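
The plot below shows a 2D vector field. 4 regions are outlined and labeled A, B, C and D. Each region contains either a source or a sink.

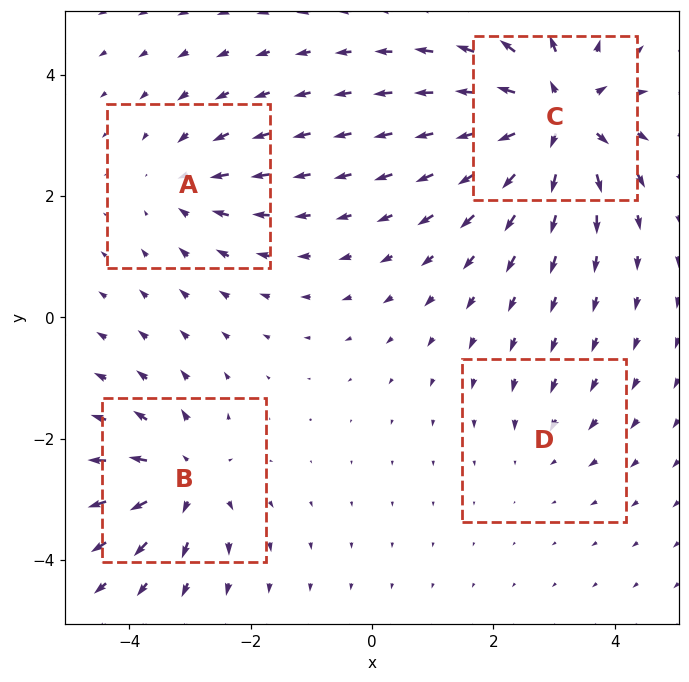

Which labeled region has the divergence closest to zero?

Divergence at each region's feature centre — A: about -4, B: about +6, C: about +9, D: about -2. Region D is closest to zero.

D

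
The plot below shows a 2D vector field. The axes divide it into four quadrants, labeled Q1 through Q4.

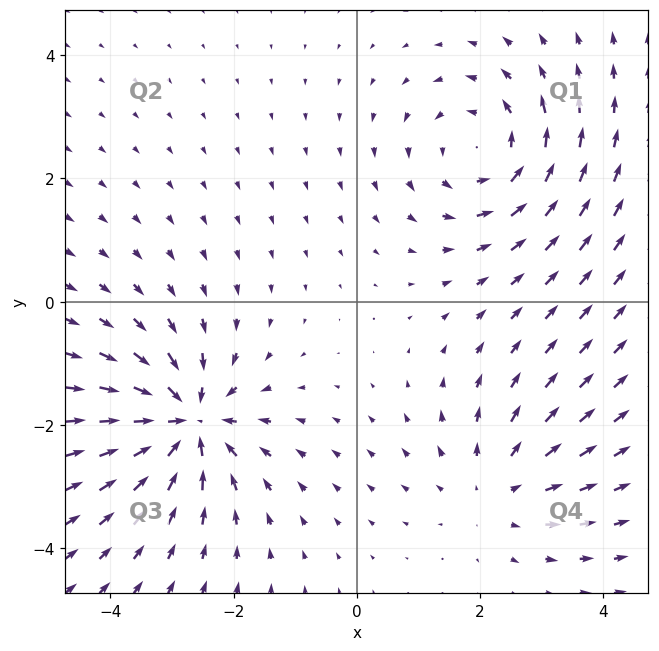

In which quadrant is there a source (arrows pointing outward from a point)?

Q4

The source sits at approximately (2.3, -3.0), which lies in quadrant Q4. The divergence there is about +3, positive as expected for a source.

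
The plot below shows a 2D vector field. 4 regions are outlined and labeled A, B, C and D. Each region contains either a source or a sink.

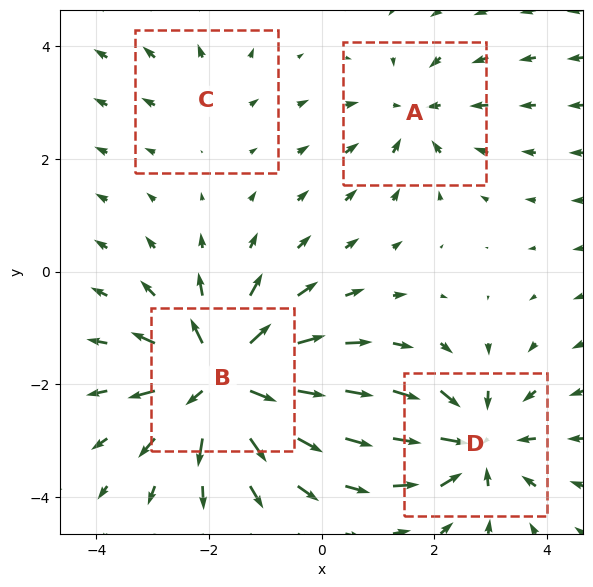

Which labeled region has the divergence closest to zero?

C

Divergence at each region's feature centre — A: about -4, B: about +9, C: about +2, D: about -6. Region C is closest to zero.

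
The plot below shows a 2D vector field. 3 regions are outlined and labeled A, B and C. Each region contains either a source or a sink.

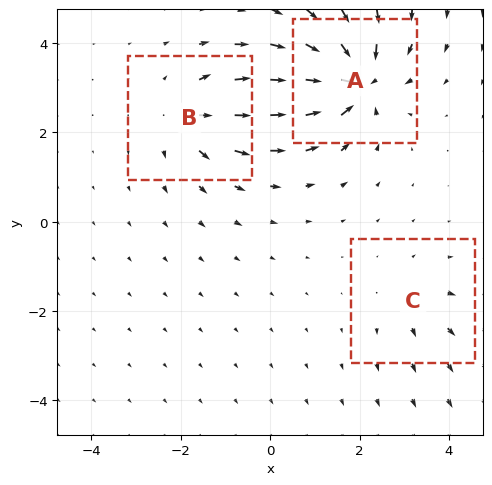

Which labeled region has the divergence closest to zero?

C

Divergence at each region's feature centre — A: about -6, B: about +4, C: about +2. Region C is closest to zero.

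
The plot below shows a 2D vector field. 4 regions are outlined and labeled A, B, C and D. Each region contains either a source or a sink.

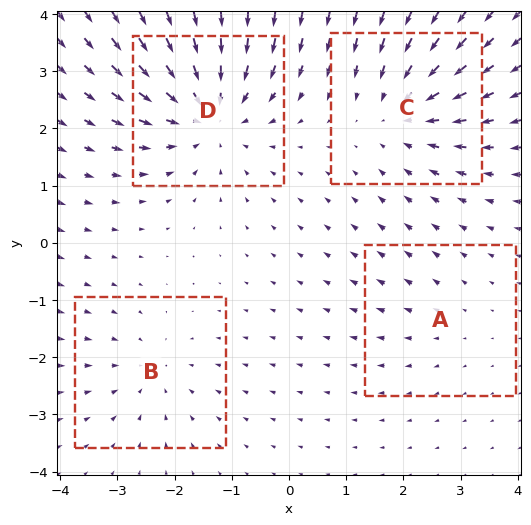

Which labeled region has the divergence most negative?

D

Divergence at each region's feature centre — A: about +2, B: about -3, C: about -4, D: about -6. Region D is most negative.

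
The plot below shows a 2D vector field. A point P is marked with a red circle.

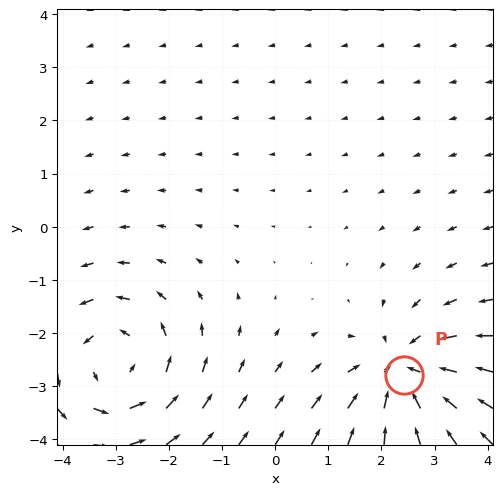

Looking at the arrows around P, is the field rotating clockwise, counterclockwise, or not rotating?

Near P at (2.4, -2.8) the arrows show no circulation. The curl there is ≈0.

not rotating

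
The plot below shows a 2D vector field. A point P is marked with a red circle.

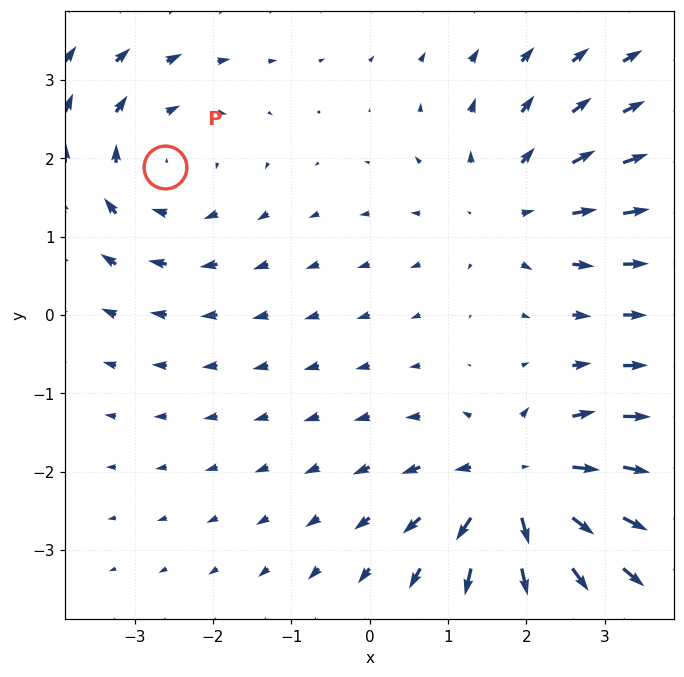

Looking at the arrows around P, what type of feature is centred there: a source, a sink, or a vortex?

At P (-2.6, 1.9) the arrows circulate clockwise. Divergence ≈0, curl about -3 — near-zero divergence with nonzero curl is a vortex.

vortex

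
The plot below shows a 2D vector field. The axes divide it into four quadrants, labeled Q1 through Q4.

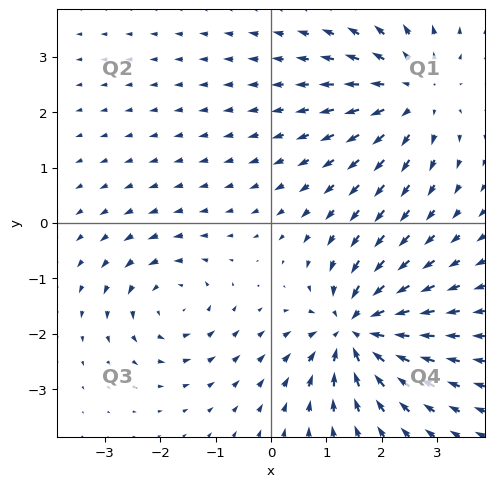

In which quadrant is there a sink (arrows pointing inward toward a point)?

The sink sits at approximately (1.5, -1.9), which lies in quadrant Q4. The divergence there is about -6, negative as expected for a sink.

Q4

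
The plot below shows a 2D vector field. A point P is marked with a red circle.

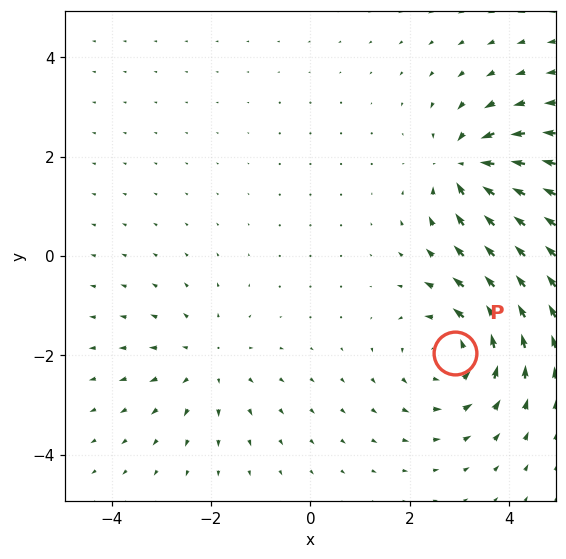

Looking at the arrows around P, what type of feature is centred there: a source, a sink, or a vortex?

At P (2.9, -2.0) the arrows circulate counterclockwise. Divergence ≈0, curl about +4 — near-zero divergence with nonzero curl is a vortex.

vortex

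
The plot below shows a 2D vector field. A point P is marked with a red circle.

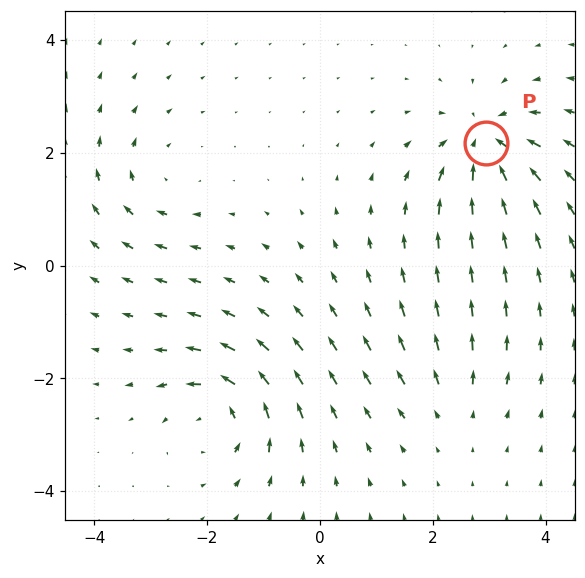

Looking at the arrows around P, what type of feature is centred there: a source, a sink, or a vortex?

sink

At P (2.9, 2.2) the arrows converge inward. Divergence about -7, curl ≈0 — negative divergence with near-zero curl is a sink.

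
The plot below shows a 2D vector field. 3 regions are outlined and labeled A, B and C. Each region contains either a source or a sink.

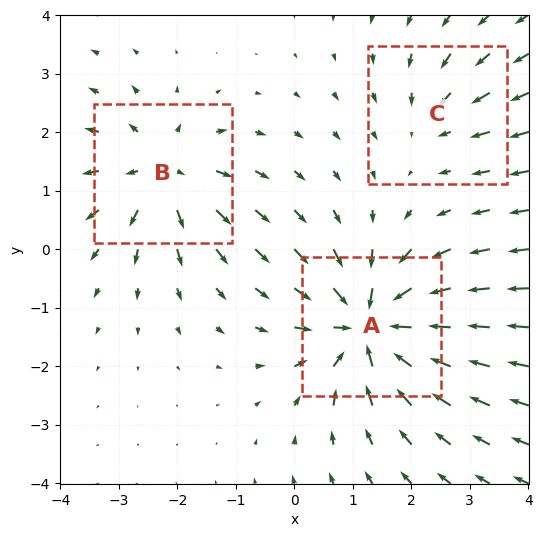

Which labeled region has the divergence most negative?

Divergence at each region's feature centre — A: about -6, B: about +4, C: about -2. Region A is most negative.

A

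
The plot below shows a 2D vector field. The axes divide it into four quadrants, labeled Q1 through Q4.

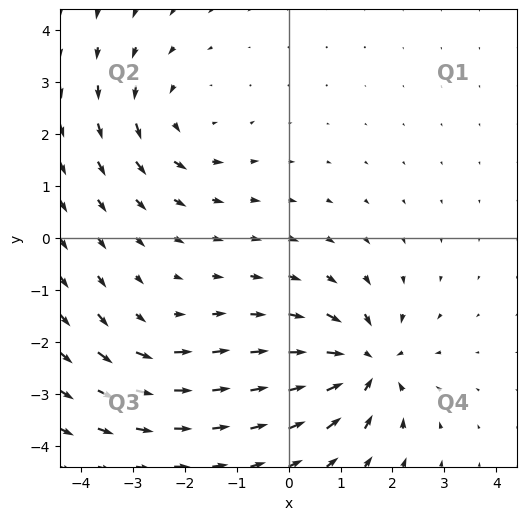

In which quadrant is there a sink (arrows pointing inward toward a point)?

The sink sits at approximately (1.5, -2.4), which lies in quadrant Q4. The divergence there is about -6, negative as expected for a sink.

Q4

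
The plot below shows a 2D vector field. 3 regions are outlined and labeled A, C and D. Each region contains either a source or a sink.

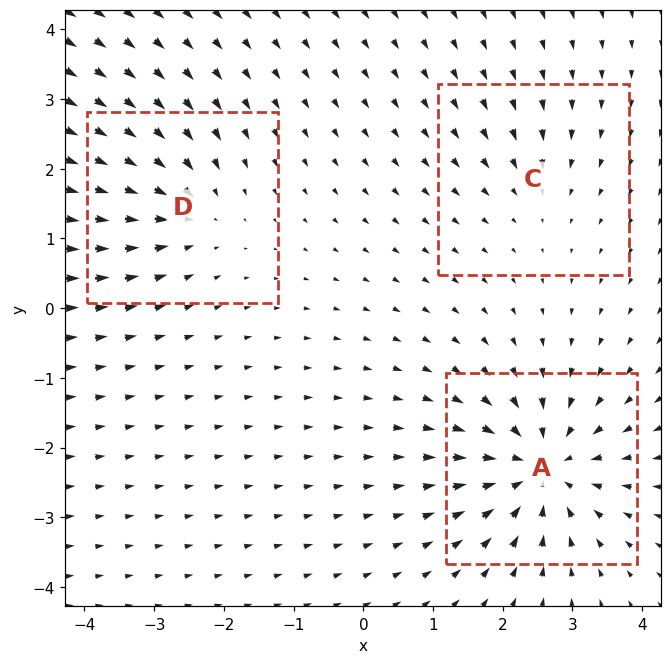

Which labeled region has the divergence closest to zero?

C

Divergence at each region's feature centre — A: about -6, C: about -2, D: about -4. Region C is closest to zero.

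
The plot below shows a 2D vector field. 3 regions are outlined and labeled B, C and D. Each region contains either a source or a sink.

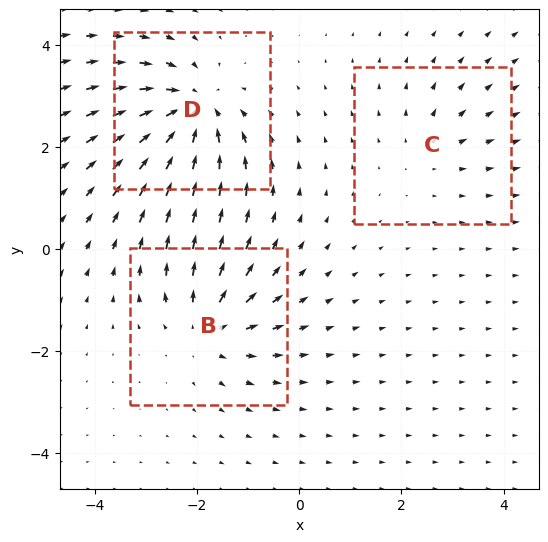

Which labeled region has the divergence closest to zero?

Divergence at each region's feature centre — B: about +4, C: about +2, D: about -5. Region C is closest to zero.

C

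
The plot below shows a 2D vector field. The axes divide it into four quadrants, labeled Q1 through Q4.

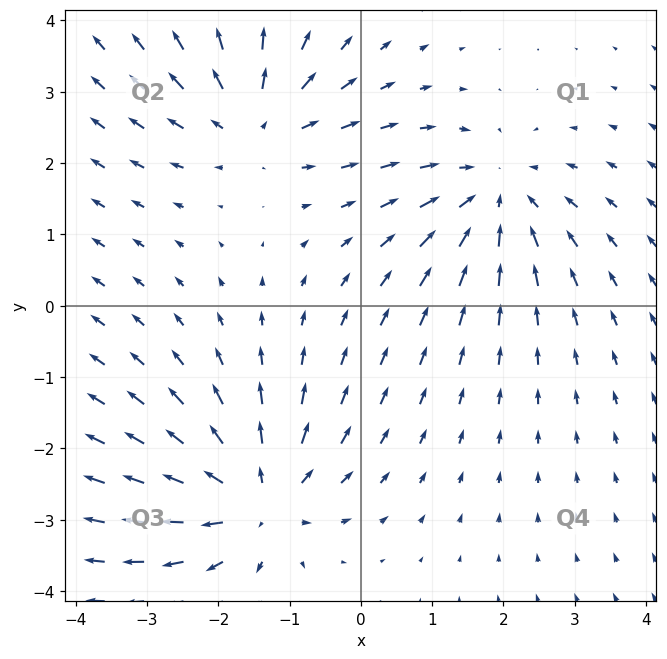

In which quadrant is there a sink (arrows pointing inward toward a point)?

Q1

The sink sits at approximately (1.9, 1.5), which lies in quadrant Q1. The divergence there is about -3, negative as expected for a sink.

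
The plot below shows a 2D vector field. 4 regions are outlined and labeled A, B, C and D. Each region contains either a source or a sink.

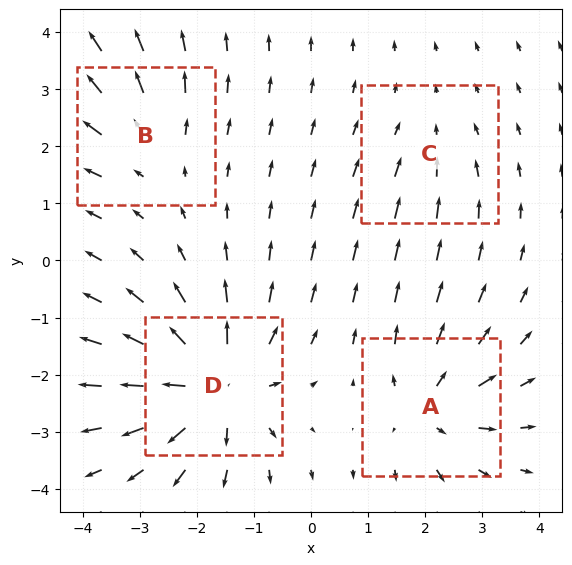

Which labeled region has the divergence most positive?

Divergence at each region's feature centre — A: about +5, B: about +4, C: about -2, D: about +8. Region D is most positive.

D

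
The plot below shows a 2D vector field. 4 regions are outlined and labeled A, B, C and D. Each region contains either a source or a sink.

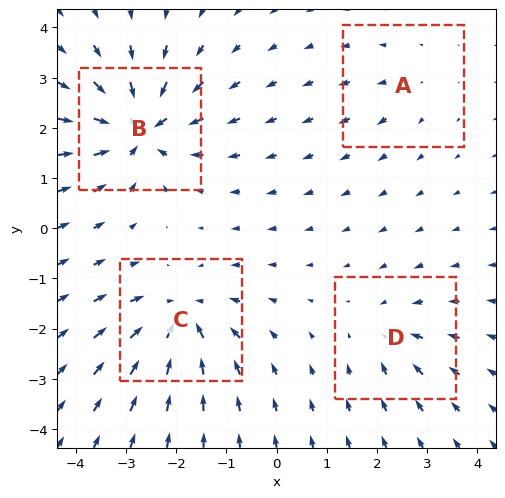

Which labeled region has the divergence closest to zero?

Divergence at each region's feature centre — A: about +2, B: about -8, C: about -6, D: about -4. Region A is closest to zero.

A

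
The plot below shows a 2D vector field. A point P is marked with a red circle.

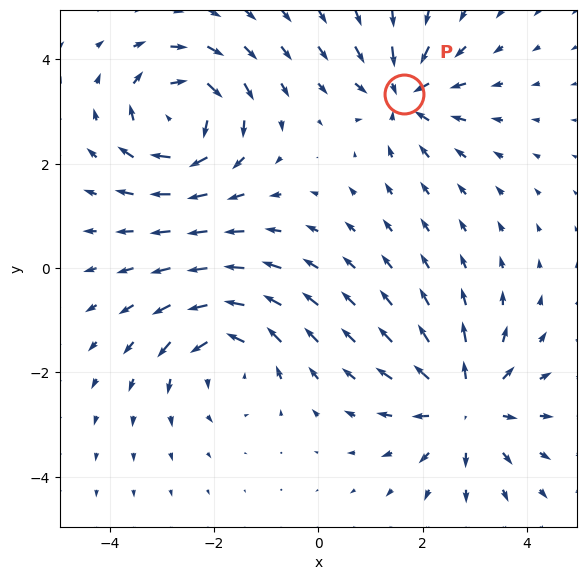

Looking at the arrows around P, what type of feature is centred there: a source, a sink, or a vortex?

sink

At P (1.6, 3.3) the arrows converge inward. Divergence about -4, curl ≈0 — negative divergence with near-zero curl is a sink.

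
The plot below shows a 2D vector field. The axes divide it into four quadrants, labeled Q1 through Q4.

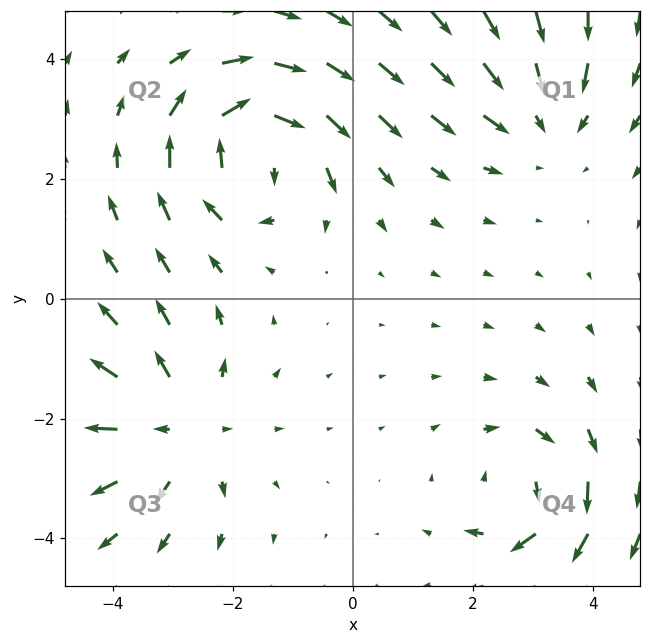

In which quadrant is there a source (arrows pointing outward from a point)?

Q3

The source sits at approximately (-2.9, -2.1), which lies in quadrant Q3. The divergence there is about +3, positive as expected for a source.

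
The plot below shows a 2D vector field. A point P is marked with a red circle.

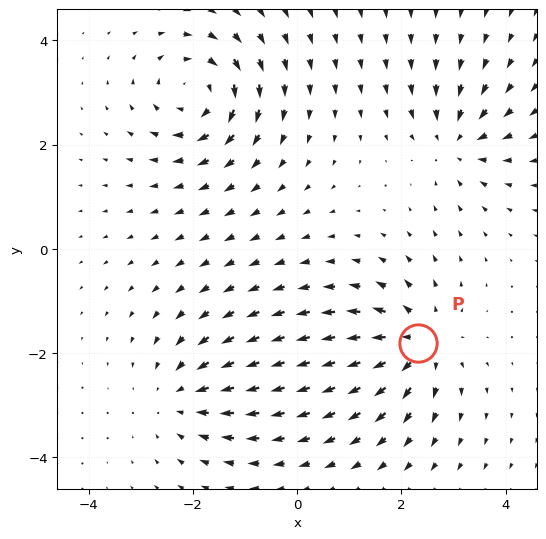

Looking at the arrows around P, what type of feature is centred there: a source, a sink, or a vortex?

source

At P (2.3, -1.8) the arrows spread outward. Divergence about +4, curl ≈0 — positive divergence with near-zero curl is a source.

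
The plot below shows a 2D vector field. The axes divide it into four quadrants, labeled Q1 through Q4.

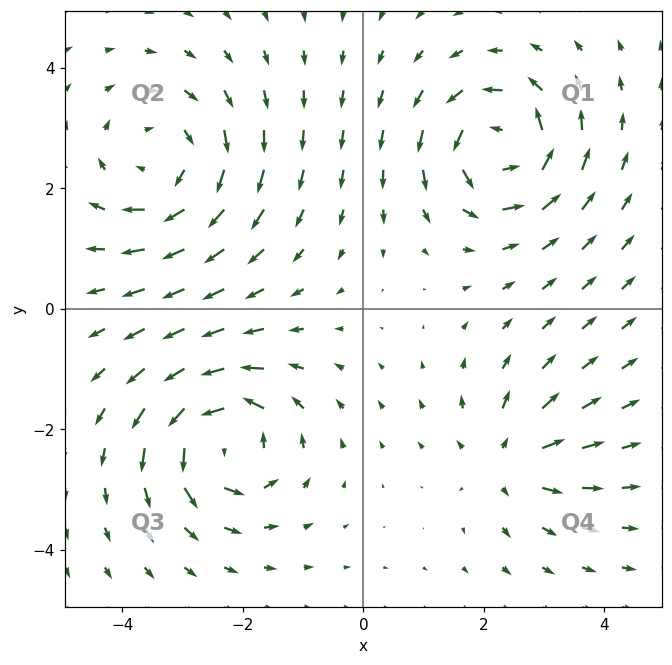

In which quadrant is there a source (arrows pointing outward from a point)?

The source sits at approximately (2.4, -2.5), which lies in quadrant Q4. The divergence there is about +4, positive as expected for a source.

Q4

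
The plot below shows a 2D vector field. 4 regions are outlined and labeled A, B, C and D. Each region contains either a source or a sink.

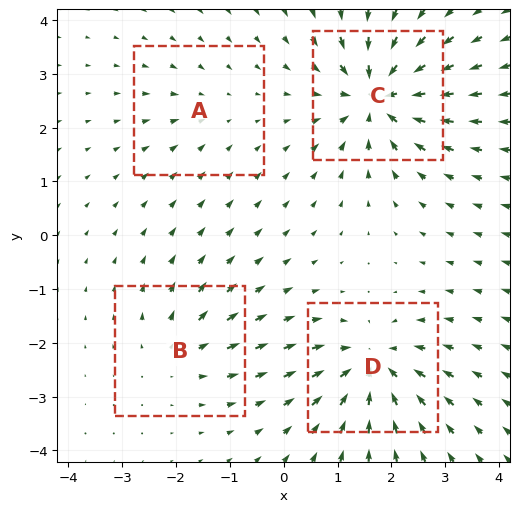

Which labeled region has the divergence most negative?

Divergence at each region's feature centre — A: about -2, B: about +4, C: about -8, D: about -6. Region C is most negative.

C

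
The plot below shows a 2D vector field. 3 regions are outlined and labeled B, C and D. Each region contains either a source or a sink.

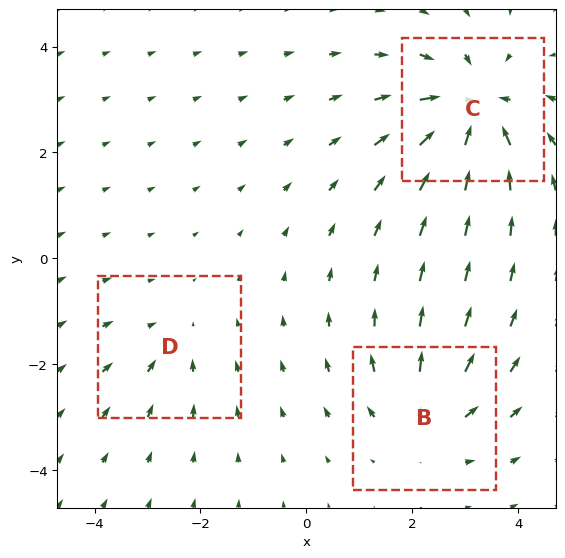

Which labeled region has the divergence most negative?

C

Divergence at each region's feature centre — B: about +3, C: about -5, D: about -2. Region C is most negative.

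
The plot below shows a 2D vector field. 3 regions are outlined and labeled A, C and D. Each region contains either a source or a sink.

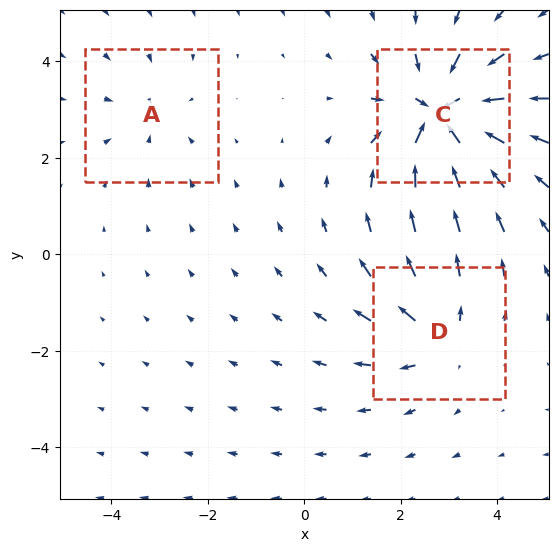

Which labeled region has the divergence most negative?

C

Divergence at each region's feature centre — A: about -2, C: about -6, D: about +3. Region C is most negative.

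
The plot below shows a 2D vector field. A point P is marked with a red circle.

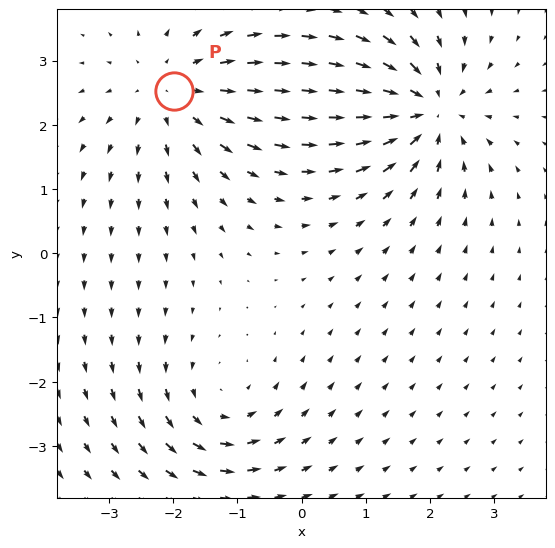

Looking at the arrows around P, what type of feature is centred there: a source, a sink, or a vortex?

source

At P (-2.0, 2.5) the arrows spread outward. Divergence about +4, curl ≈0 — positive divergence with near-zero curl is a source.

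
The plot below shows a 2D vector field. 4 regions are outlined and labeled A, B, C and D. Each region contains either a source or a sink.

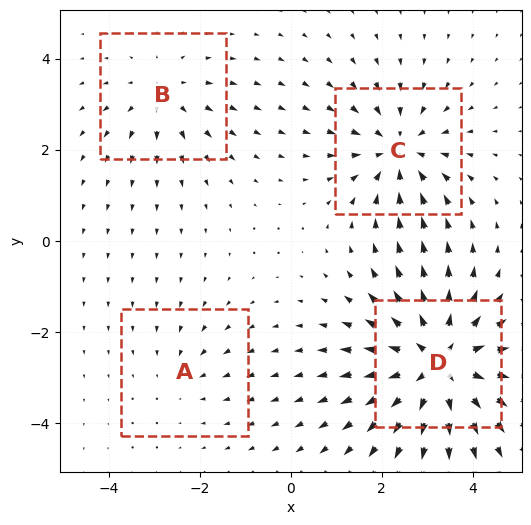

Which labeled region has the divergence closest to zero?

Divergence at each region's feature centre — A: about -2, B: about +3, C: about -5, D: about +7. Region A is closest to zero.

A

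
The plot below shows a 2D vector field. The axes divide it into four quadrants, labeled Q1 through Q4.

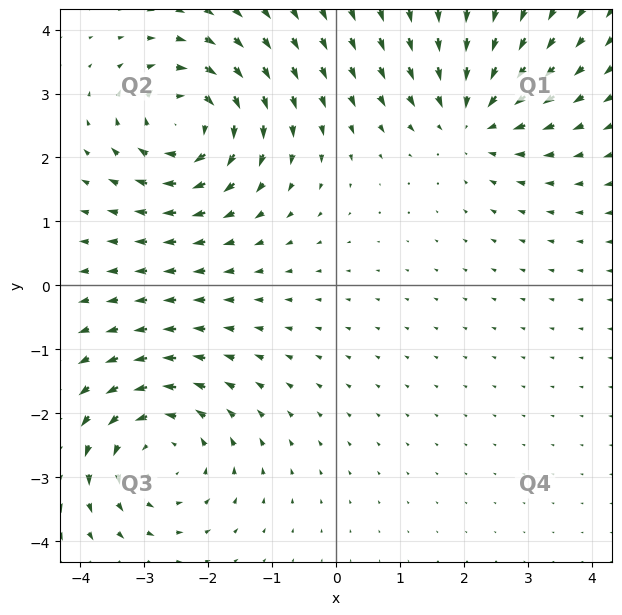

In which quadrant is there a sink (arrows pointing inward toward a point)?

The sink sits at approximately (2.1, 2.6), which lies in quadrant Q1. The divergence there is about -3, negative as expected for a sink.

Q1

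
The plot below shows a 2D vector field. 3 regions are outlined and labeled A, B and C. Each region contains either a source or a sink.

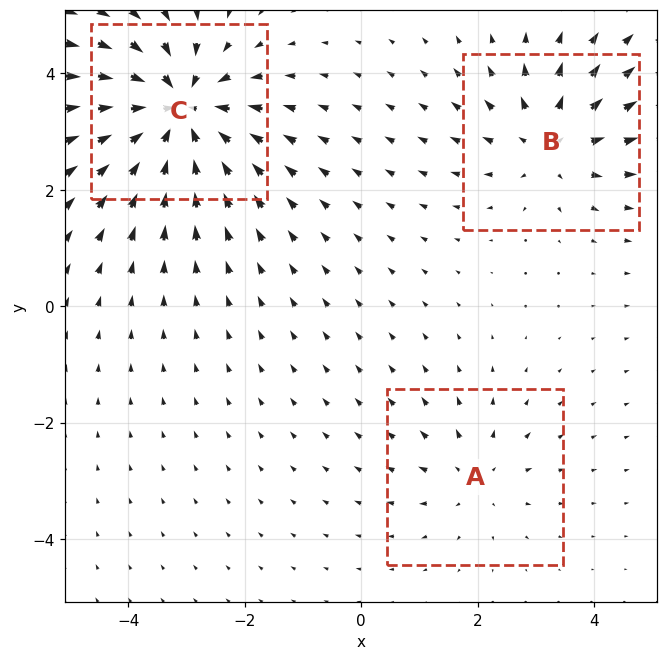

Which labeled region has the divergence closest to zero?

A

Divergence at each region's feature centre — A: about +2, B: about +3, C: about -5. Region A is closest to zero.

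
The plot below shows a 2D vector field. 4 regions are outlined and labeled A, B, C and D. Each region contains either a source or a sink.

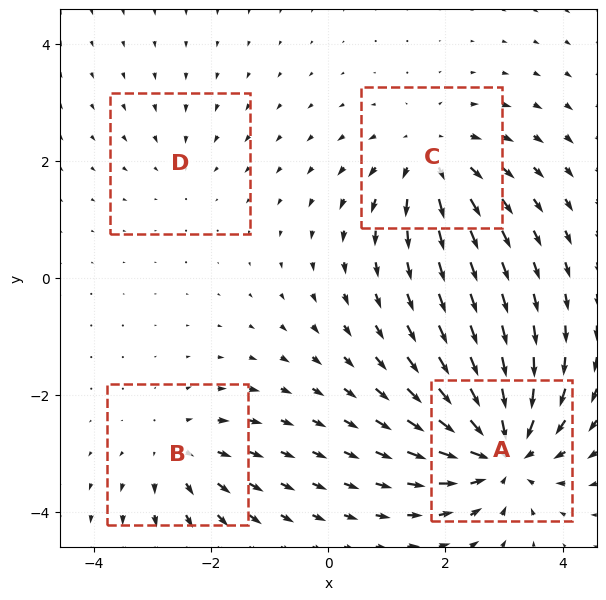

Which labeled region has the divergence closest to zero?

D

Divergence at each region's feature centre — A: about -7, B: about +4, C: about +5, D: about -2. Region D is closest to zero.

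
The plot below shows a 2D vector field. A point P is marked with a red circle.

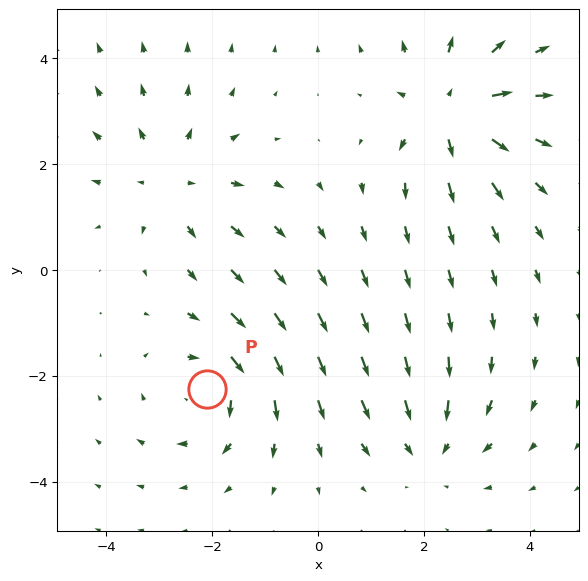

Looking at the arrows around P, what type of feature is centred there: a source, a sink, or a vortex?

At P (-2.1, -2.2) the arrows circulate clockwise. Divergence ≈0, curl about -4 — near-zero divergence with nonzero curl is a vortex.

vortex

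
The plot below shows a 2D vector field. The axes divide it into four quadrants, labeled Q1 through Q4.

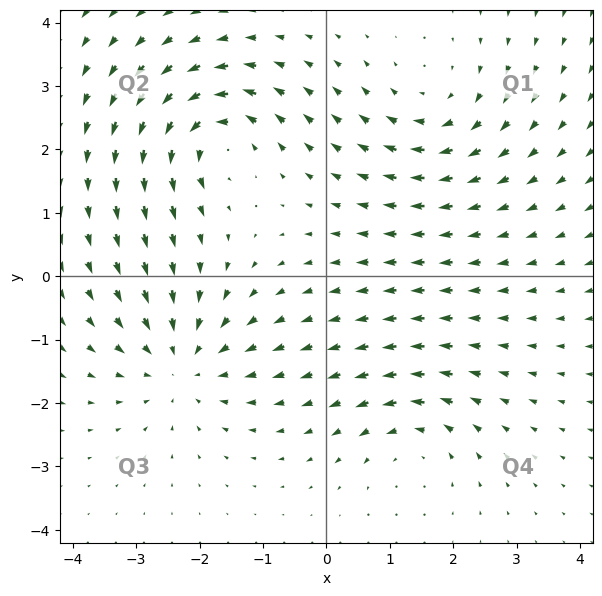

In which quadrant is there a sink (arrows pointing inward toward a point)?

The sink sits at approximately (-2.3, -1.4), which lies in quadrant Q3. The divergence there is about -4, negative as expected for a sink.

Q3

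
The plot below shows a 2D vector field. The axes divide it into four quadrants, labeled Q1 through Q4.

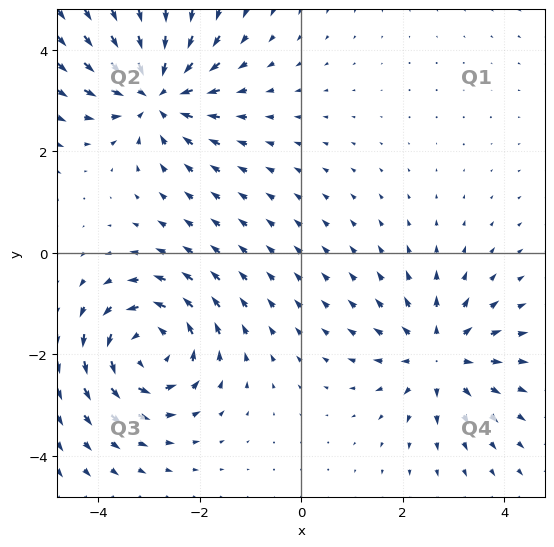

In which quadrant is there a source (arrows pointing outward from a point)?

The source sits at approximately (2.7, -2.0), which lies in quadrant Q4. The divergence there is about +3, positive as expected for a source.

Q4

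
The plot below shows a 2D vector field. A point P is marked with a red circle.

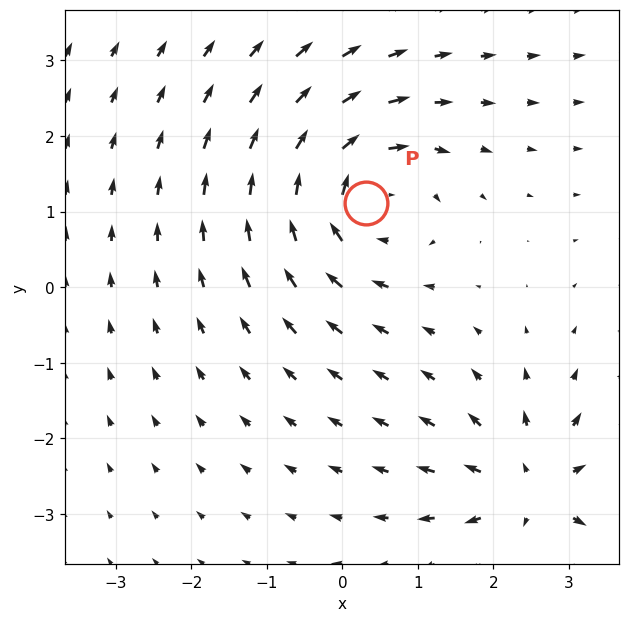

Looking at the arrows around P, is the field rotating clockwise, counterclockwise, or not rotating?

Near P at (0.3, 1.1) the arrows circulate clockwise. The curl (z-component) there is about -3; negative curl means clockwise rotation.

clockwise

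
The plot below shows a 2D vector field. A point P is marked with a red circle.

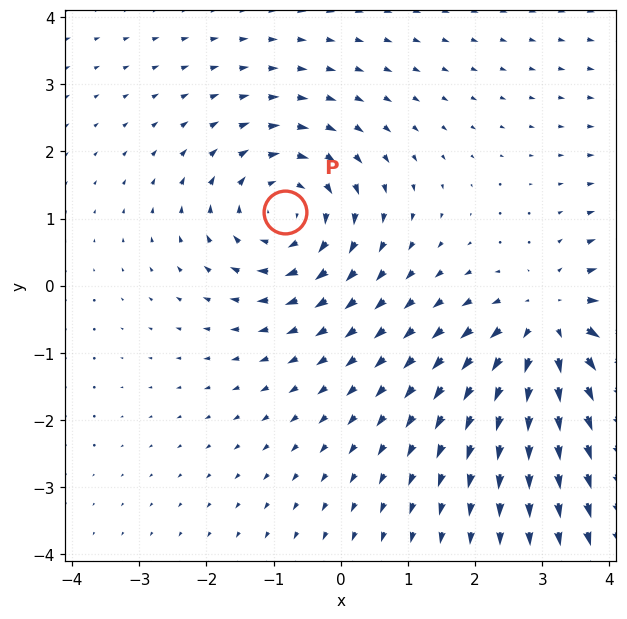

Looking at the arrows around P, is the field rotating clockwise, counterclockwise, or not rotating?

Near P at (-0.8, 1.1) the arrows circulate clockwise. The curl (z-component) there is about -4; negative curl means clockwise rotation.

clockwise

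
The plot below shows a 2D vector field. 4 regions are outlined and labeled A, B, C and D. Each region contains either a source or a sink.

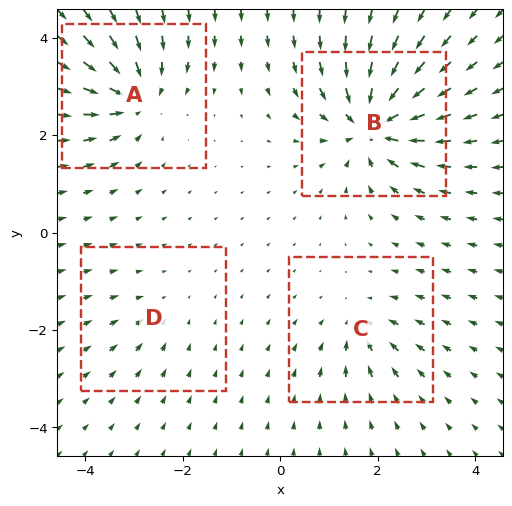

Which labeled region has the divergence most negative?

B

Divergence at each region's feature centre — A: about -7, B: about -9, C: about -4, D: about -2. Region B is most negative.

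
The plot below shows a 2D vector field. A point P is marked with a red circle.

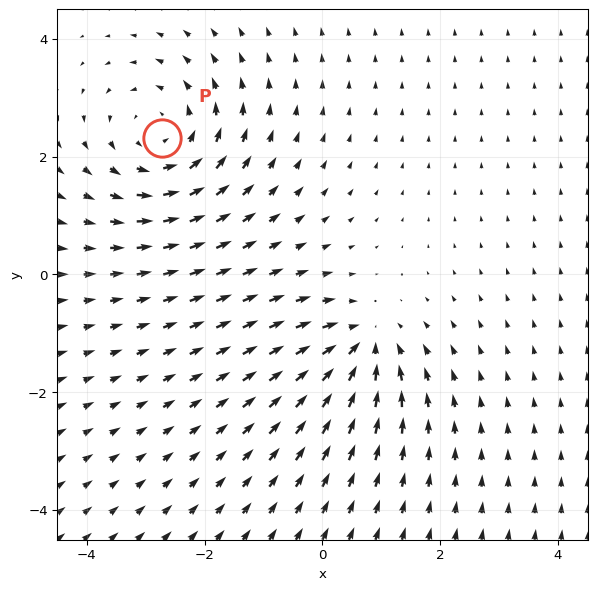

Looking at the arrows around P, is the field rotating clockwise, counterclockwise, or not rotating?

counterclockwise

Near P at (-2.7, 2.3) the arrows circulate counterclockwise. The curl (z-component) there is about +4; positive curl means counterclockwise rotation.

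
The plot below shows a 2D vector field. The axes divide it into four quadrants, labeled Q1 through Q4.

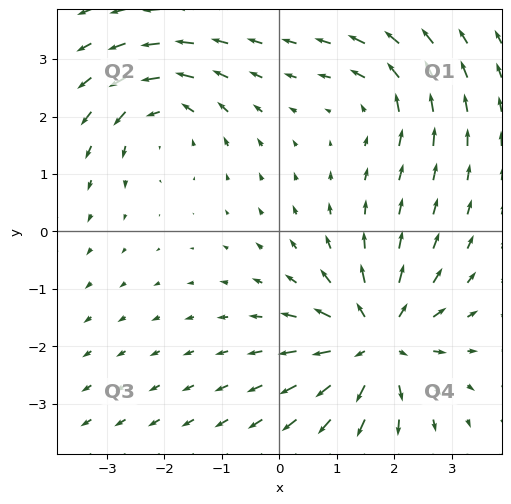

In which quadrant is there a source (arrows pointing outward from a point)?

The source sits at approximately (1.7, -1.9), which lies in quadrant Q4. The divergence there is about +5, positive as expected for a source.

Q4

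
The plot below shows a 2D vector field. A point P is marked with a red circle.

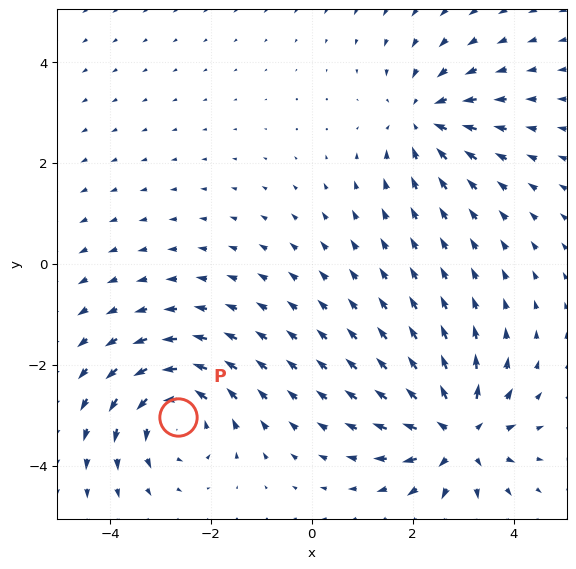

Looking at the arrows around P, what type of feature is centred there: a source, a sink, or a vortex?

vortex

At P (-2.7, -3.0) the arrows circulate counterclockwise. Divergence ≈0, curl about +5 — near-zero divergence with nonzero curl is a vortex.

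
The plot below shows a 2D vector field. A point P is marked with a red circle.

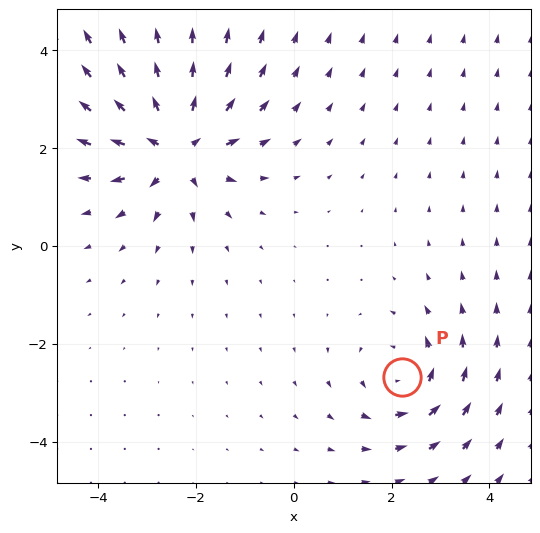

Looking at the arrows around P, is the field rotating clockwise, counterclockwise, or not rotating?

Near P at (2.2, -2.7) the arrows circulate counterclockwise. The curl (z-component) there is about +3; positive curl means counterclockwise rotation.

counterclockwise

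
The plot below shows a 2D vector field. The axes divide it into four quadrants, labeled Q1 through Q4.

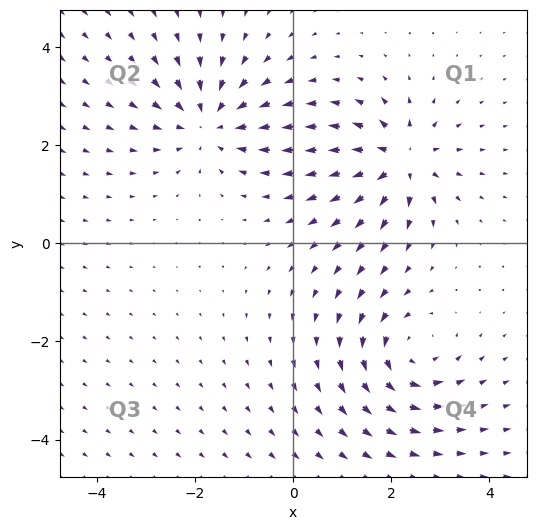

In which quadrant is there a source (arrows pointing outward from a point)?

The source sits at approximately (2.2, 1.7), which lies in quadrant Q1. The divergence there is about +4, positive as expected for a source.

Q1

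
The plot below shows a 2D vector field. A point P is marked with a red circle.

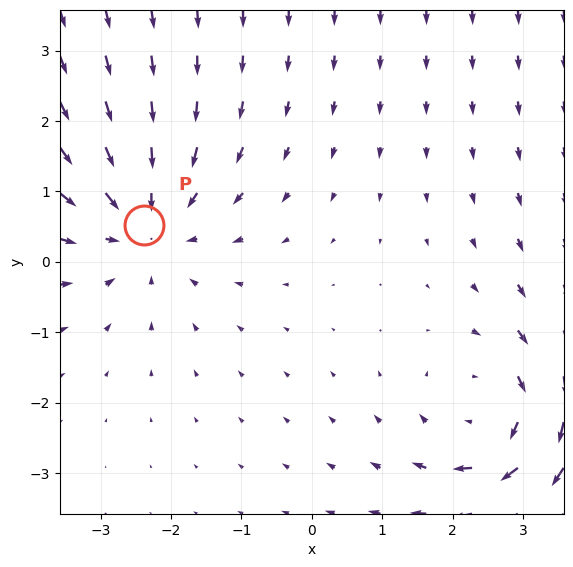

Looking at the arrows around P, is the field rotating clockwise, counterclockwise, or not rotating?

not rotating

Near P at (-2.4, 0.5) the arrows show no circulation. The curl there is ≈0.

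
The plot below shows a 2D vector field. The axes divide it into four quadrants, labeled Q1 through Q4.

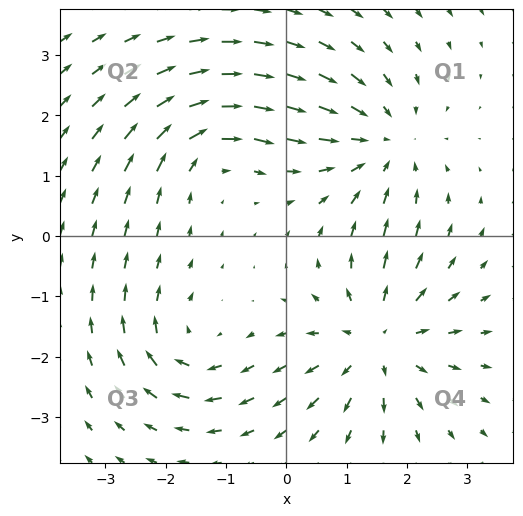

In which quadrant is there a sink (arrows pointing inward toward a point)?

The sink sits at approximately (1.6, 1.5), which lies in quadrant Q1. The divergence there is about -4, negative as expected for a sink.

Q1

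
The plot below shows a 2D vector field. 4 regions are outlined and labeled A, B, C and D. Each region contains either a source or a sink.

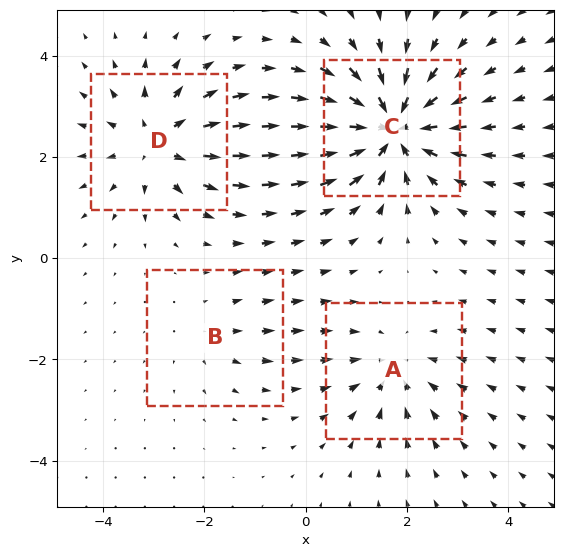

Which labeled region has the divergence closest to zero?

Divergence at each region's feature centre — A: about -4, B: about +2, C: about -7, D: about +5. Region B is closest to zero.

B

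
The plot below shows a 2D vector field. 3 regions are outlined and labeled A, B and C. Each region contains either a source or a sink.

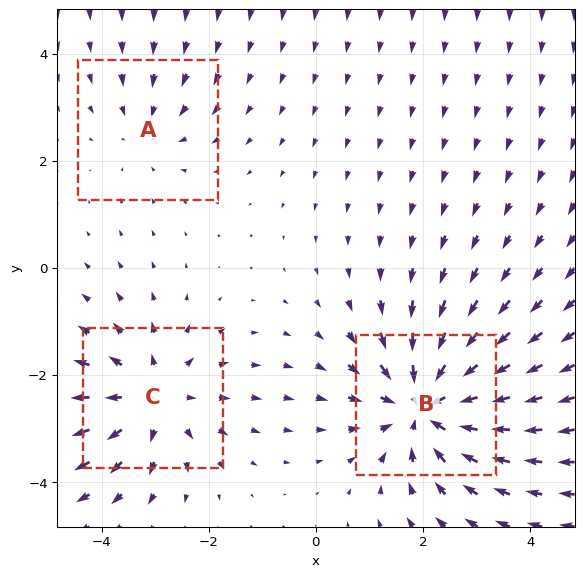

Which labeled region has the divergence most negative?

B

Divergence at each region's feature centre — A: about -2, B: about -5, C: about +4. Region B is most negative.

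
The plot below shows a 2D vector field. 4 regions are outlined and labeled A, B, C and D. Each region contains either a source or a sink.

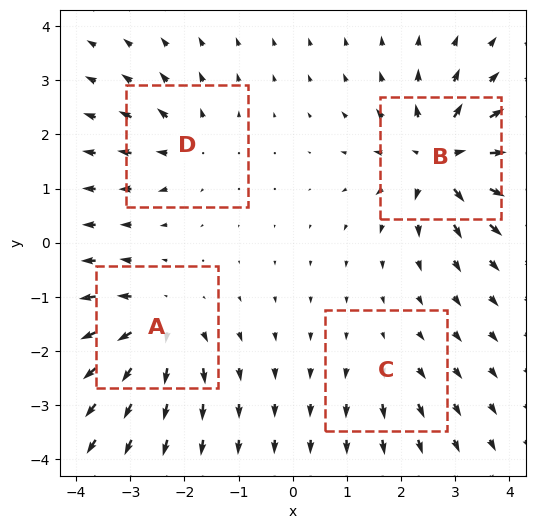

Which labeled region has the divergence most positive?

Divergence at each region's feature centre — A: about +7, B: about +8, C: about +3, D: about +4. Region B is most positive.

B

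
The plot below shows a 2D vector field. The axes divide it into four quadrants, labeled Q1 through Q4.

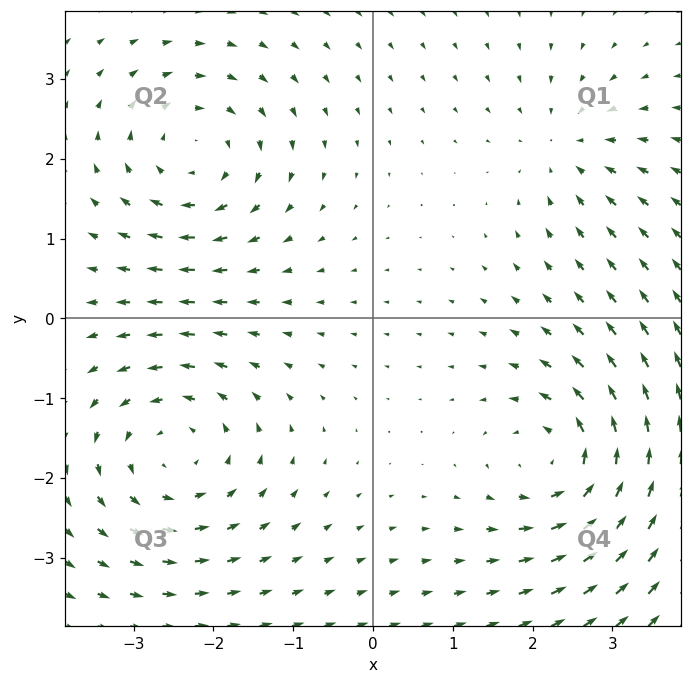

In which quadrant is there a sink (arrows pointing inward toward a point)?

The sink sits at approximately (2.4, 2.1), which lies in quadrant Q1. The divergence there is about -3, negative as expected for a sink.

Q1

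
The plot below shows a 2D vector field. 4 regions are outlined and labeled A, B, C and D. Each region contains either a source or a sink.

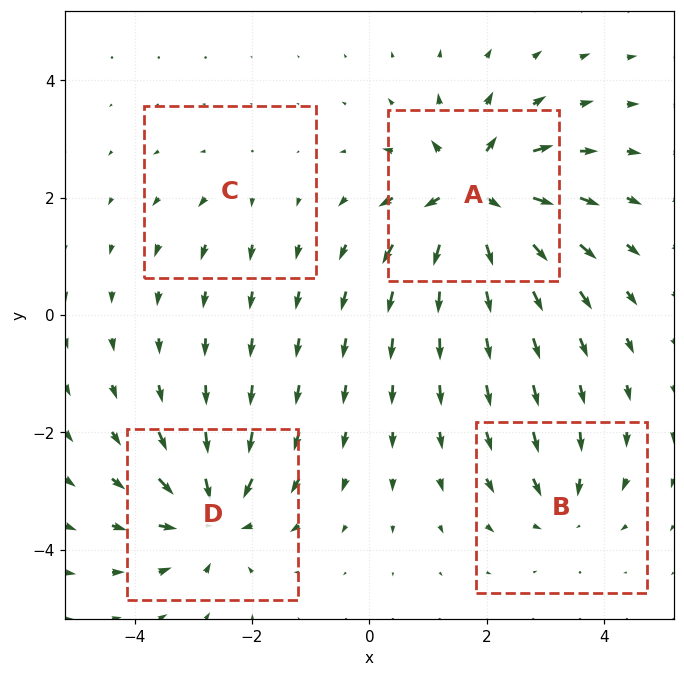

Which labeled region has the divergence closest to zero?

Divergence at each region's feature centre — A: about +9, B: about -4, C: about +2, D: about -7. Region C is closest to zero.

C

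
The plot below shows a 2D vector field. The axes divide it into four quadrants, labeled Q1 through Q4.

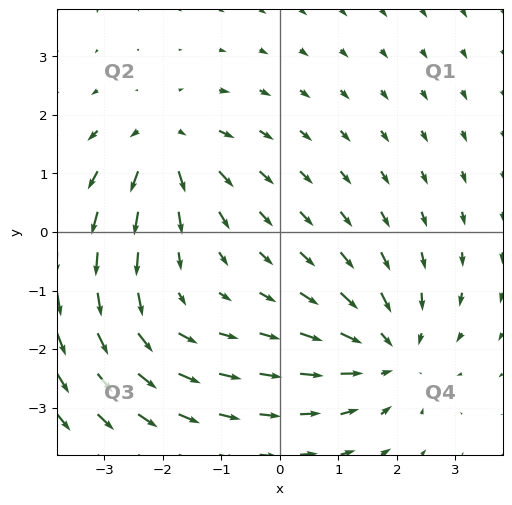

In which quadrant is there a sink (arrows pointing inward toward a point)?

Q4

The sink sits at approximately (1.9, -2.0), which lies in quadrant Q4. The divergence there is about -4, negative as expected for a sink.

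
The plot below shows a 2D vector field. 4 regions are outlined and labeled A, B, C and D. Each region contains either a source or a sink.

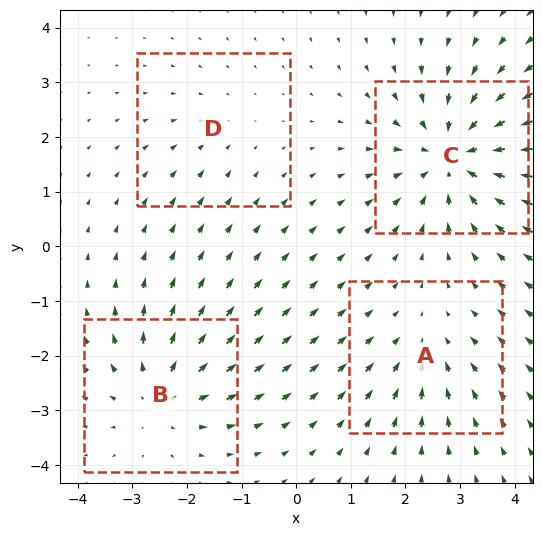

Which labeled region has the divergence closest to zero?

Divergence at each region's feature centre — A: about -3, B: about +4, C: about -6, D: about -2. Region D is closest to zero.

D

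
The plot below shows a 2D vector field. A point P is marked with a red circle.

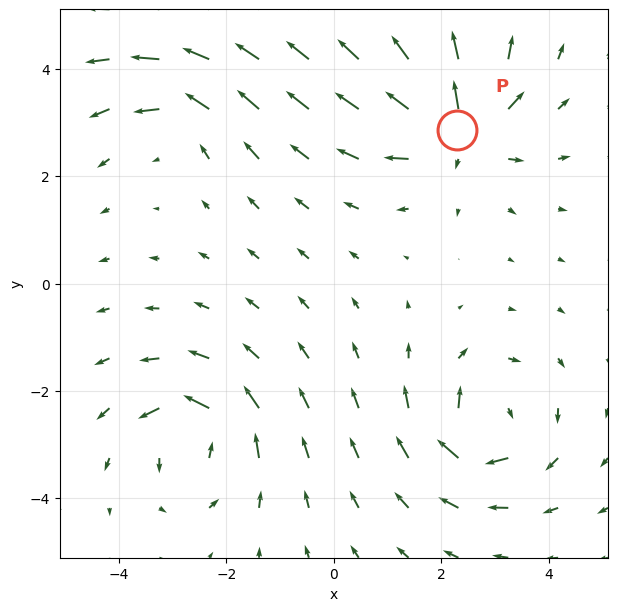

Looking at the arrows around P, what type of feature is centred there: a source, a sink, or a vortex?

At P (2.3, 2.9) the arrows spread outward. Divergence about +6, curl ≈0 — positive divergence with near-zero curl is a source.

source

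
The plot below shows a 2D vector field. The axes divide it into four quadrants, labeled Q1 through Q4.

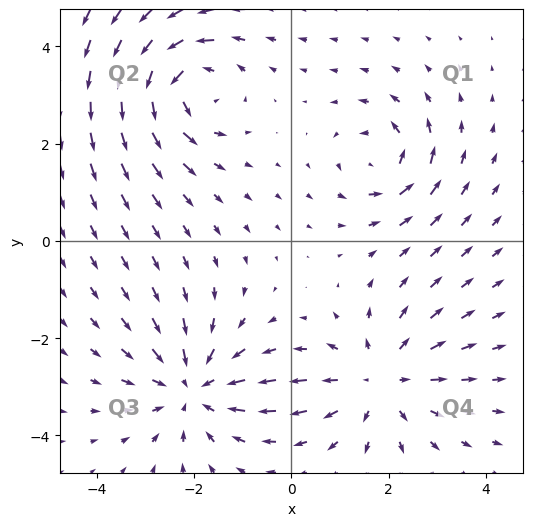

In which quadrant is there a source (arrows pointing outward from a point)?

The source sits at approximately (1.8, -2.9), which lies in quadrant Q4. The divergence there is about +4, positive as expected for a source.

Q4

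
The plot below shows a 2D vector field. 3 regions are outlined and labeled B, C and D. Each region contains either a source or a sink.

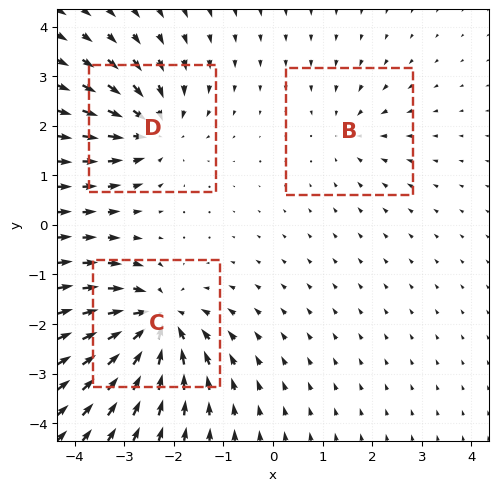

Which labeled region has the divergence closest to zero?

B

Divergence at each region's feature centre — B: about -2, C: about -5, D: about -4. Region B is closest to zero.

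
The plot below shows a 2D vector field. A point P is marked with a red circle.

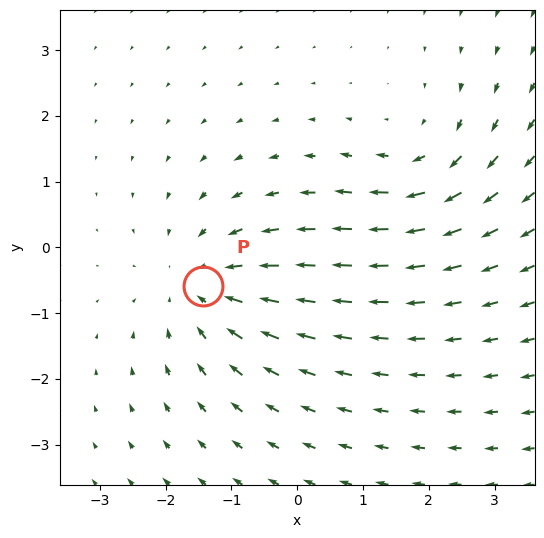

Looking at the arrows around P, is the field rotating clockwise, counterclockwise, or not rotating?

Near P at (-1.4, -0.6) the arrows show no circulation. The curl there is ≈0.

not rotating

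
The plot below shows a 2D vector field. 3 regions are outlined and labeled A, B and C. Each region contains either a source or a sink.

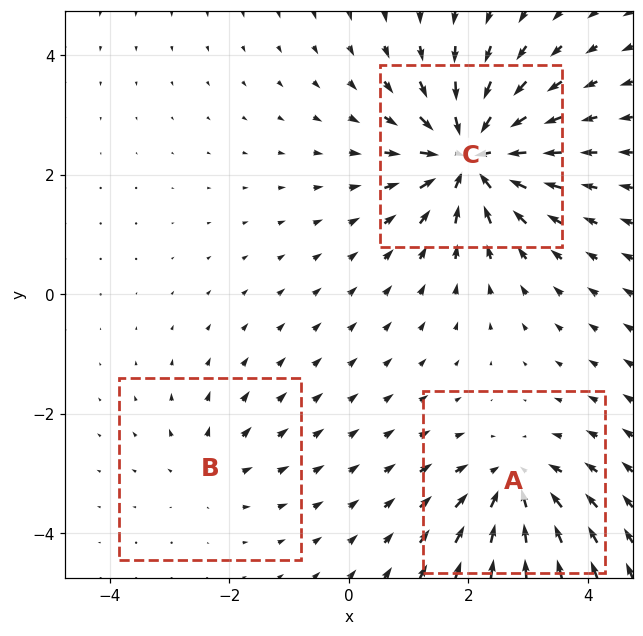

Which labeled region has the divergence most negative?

C

Divergence at each region's feature centre — A: about -4, B: about +2, C: about -7. Region C is most negative.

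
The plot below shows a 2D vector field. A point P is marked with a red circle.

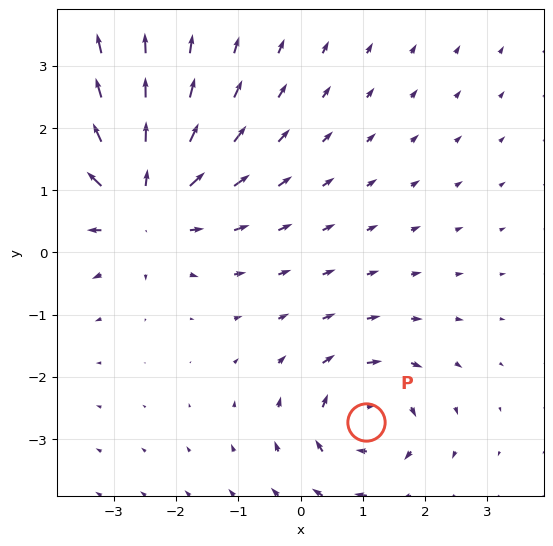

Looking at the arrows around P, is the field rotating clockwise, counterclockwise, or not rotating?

clockwise

Near P at (1.1, -2.7) the arrows circulate clockwise. The curl (z-component) there is about -4; negative curl means clockwise rotation.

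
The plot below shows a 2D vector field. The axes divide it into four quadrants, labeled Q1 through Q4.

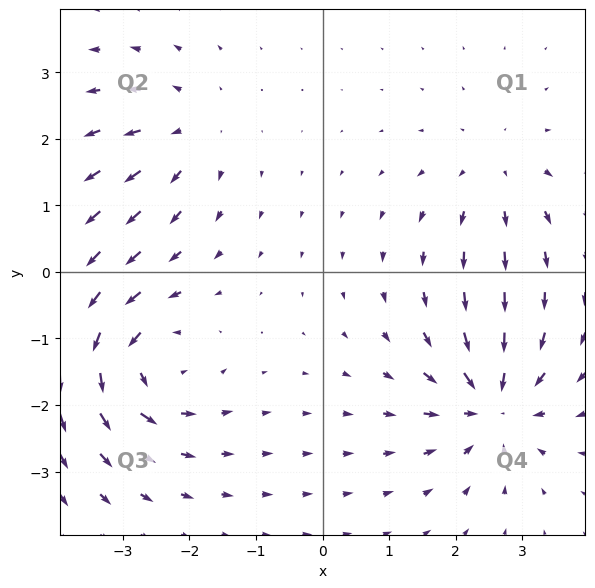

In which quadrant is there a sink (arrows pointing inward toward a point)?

The sink sits at approximately (2.6, -2.0), which lies in quadrant Q4. The divergence there is about -7, negative as expected for a sink.

Q4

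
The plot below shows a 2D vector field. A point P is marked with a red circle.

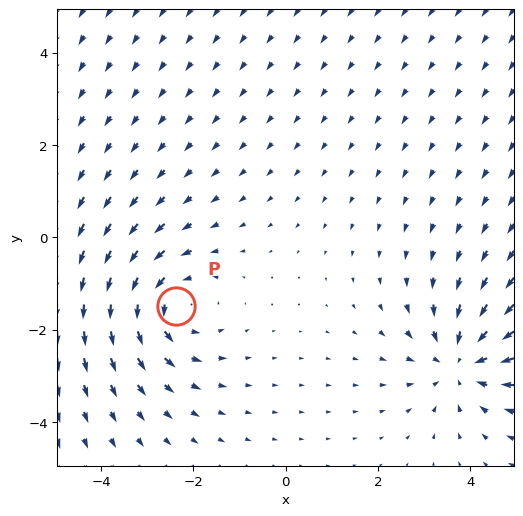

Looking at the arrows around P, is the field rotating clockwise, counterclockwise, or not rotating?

counterclockwise

Near P at (-2.4, -1.5) the arrows circulate counterclockwise. The curl (z-component) there is about +3; positive curl means counterclockwise rotation.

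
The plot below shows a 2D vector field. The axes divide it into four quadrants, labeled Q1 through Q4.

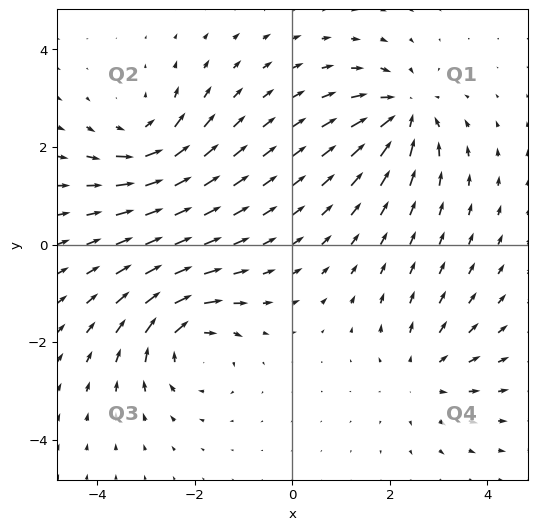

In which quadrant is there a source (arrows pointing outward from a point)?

The source sits at approximately (2.7, -2.7), which lies in quadrant Q4. The divergence there is about +3, positive as expected for a source.

Q4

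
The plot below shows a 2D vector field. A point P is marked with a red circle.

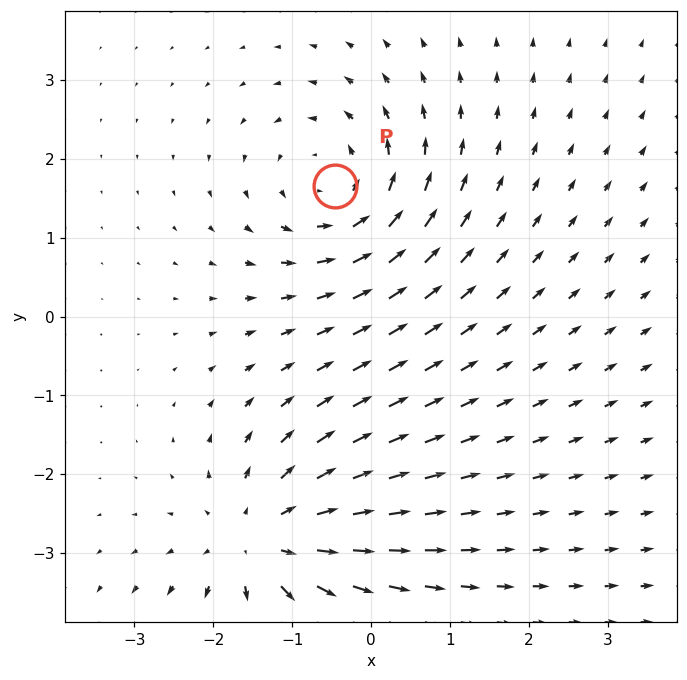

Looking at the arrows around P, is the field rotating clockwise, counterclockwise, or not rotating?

counterclockwise

Near P at (-0.5, 1.7) the arrows circulate counterclockwise. The curl (z-component) there is about +4; positive curl means counterclockwise rotation.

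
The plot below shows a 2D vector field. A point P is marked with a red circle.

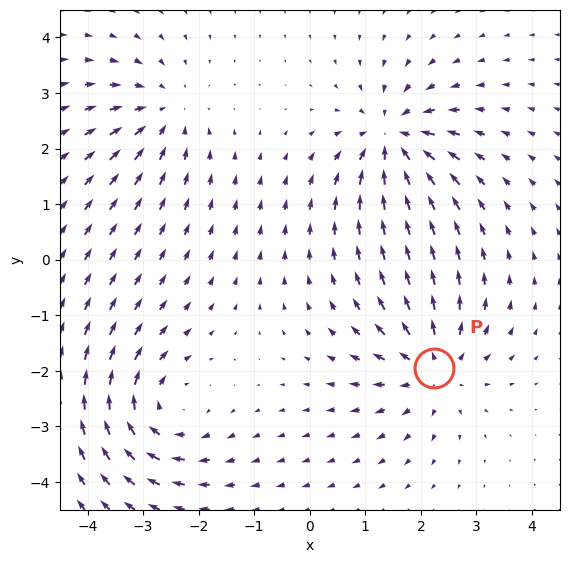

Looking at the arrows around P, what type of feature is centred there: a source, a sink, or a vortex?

source

At P (2.2, -1.9) the arrows spread outward. Divergence about +5, curl ≈0 — positive divergence with near-zero curl is a source.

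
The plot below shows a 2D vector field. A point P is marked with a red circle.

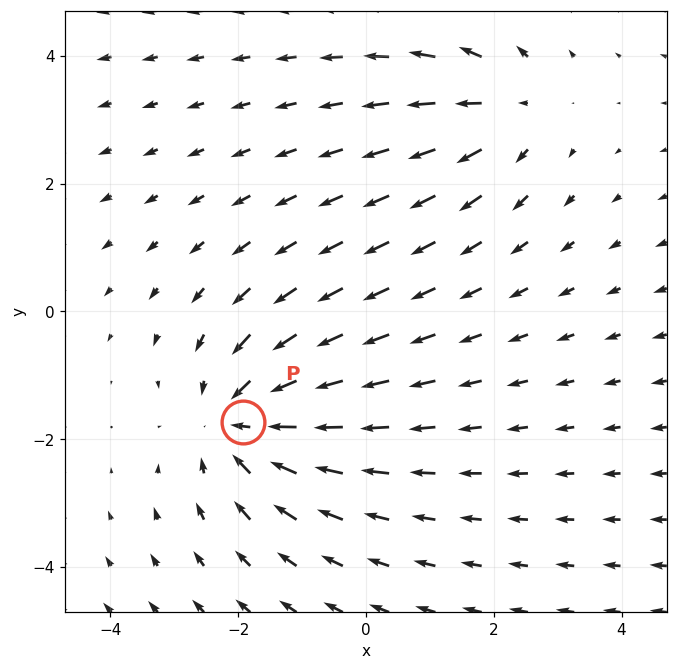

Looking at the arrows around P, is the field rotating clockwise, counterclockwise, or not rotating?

Near P at (-1.9, -1.7) the arrows show no circulation. The curl there is ≈0.

not rotating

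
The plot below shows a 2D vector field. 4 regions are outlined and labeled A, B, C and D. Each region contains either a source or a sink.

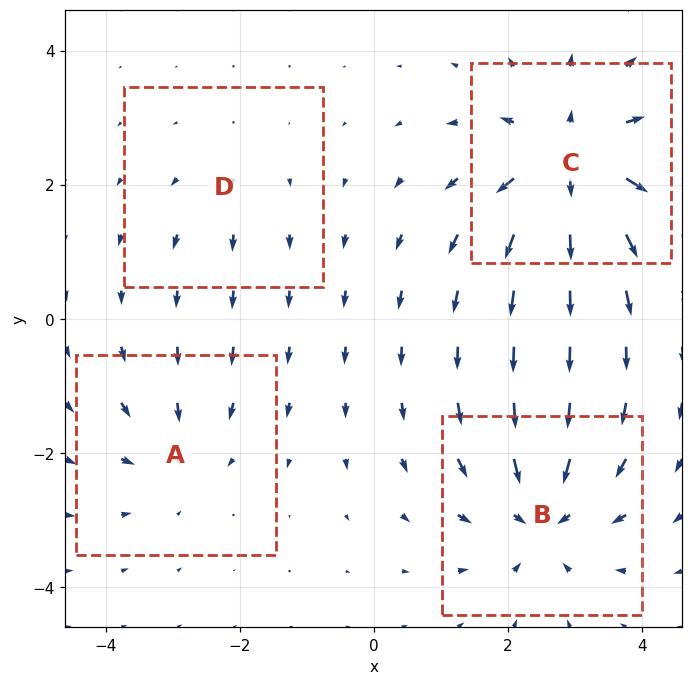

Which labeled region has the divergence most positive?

C

Divergence at each region's feature centre — A: about -4, B: about -6, C: about +7, D: about +2. Region C is most positive.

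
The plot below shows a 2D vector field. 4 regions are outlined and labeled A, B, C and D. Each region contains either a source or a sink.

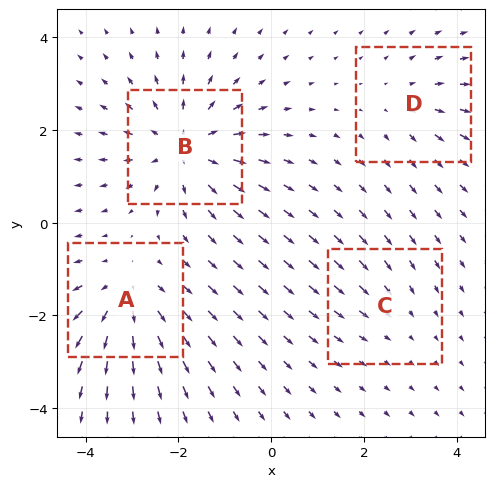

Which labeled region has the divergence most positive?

Divergence at each region's feature centre — A: about +5, B: about +6, C: about -2, D: about +3. Region B is most positive.

B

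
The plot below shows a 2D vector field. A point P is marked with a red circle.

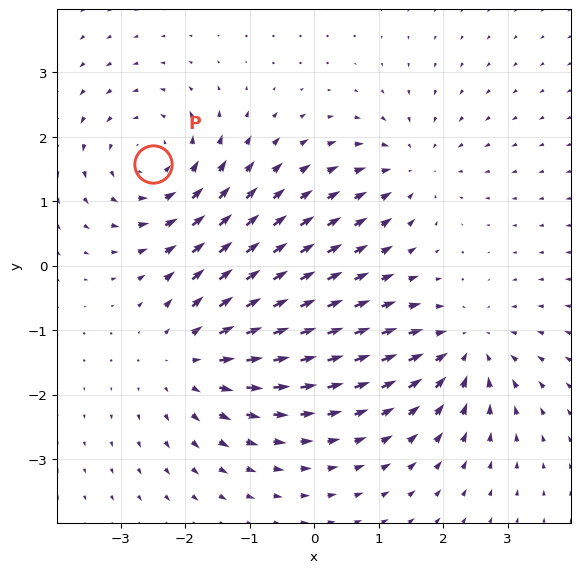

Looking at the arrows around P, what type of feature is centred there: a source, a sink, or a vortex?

At P (-2.5, 1.6) the arrows circulate counterclockwise. Divergence ≈0, curl about +4 — near-zero divergence with nonzero curl is a vortex.

vortex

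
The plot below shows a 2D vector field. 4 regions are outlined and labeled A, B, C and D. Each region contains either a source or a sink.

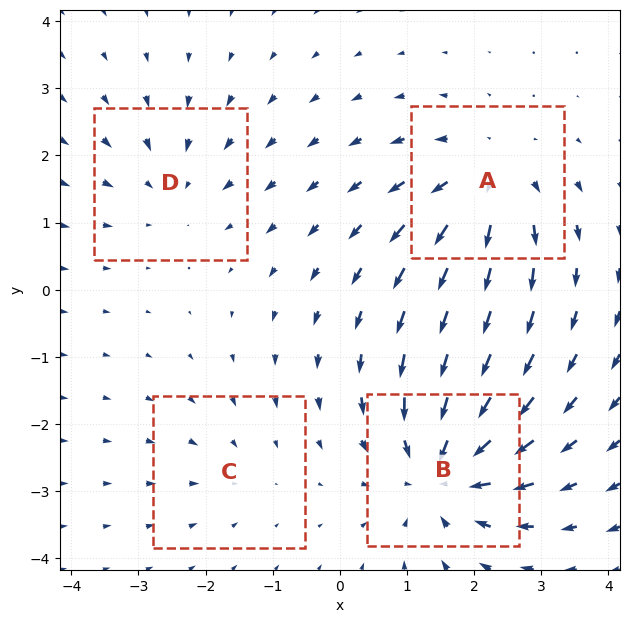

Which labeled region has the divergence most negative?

B

Divergence at each region's feature centre — A: about +5, B: about -7, C: about -2, D: about -3. Region B is most negative.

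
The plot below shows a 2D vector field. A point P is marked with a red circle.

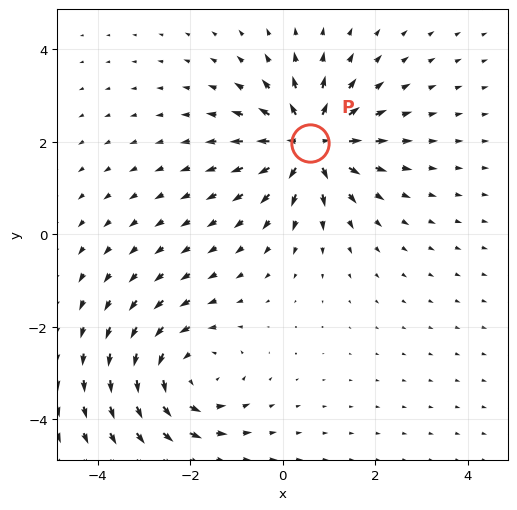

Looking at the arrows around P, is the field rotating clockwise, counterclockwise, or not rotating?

Near P at (0.6, 2.0) the arrows show no circulation. The curl there is ≈0.

not rotating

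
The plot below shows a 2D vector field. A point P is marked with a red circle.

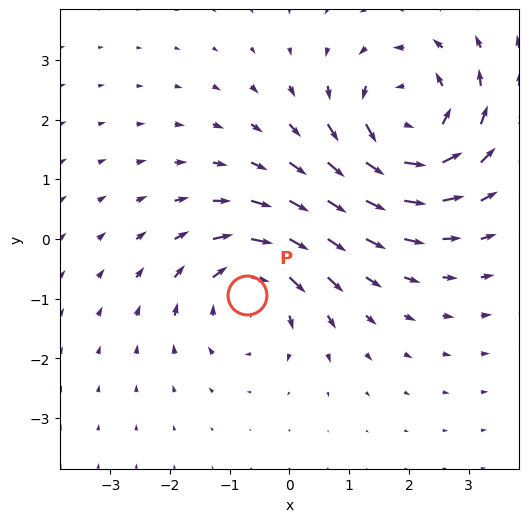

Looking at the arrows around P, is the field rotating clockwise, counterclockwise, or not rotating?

clockwise

Near P at (-0.7, -0.9) the arrows circulate clockwise. The curl (z-component) there is about -3; negative curl means clockwise rotation.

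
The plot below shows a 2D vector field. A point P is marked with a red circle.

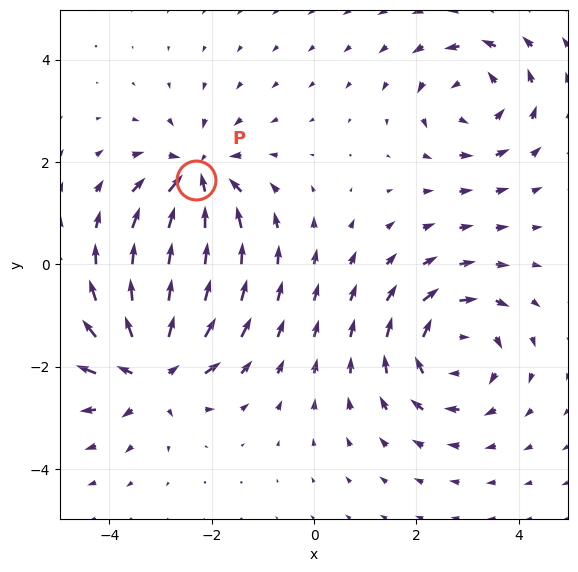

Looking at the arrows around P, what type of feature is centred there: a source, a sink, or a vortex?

At P (-2.3, 1.7) the arrows converge inward. Divergence about -5, curl ≈0 — negative divergence with near-zero curl is a sink.

sink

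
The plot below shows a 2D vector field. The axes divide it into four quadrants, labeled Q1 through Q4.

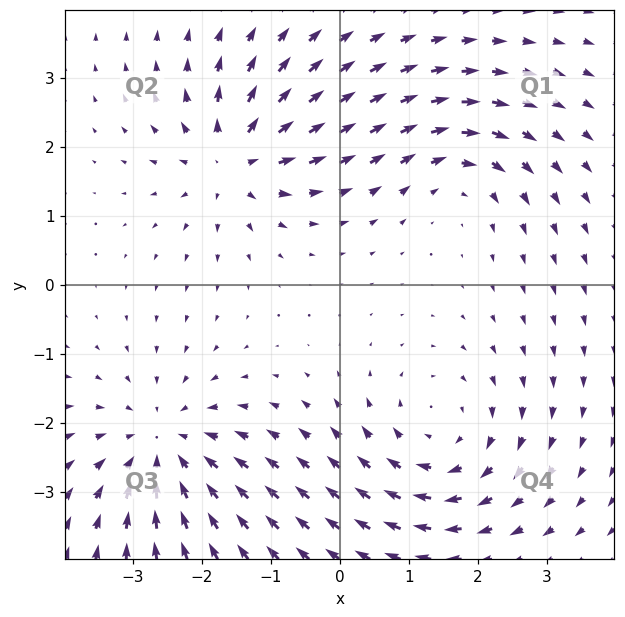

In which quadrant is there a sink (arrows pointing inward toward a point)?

The sink sits at approximately (-2.5, -2.3), which lies in quadrant Q3. The divergence there is about -5, negative as expected for a sink.

Q3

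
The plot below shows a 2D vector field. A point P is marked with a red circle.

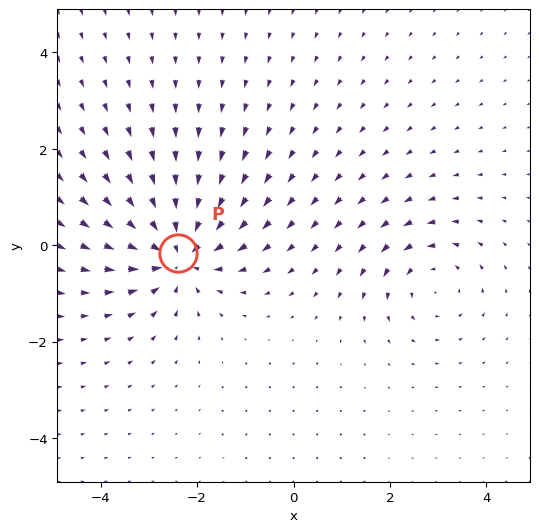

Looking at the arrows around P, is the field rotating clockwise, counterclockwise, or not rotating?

not rotating

Near P at (-2.4, -0.1) the arrows show no circulation. The curl there is ≈0.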